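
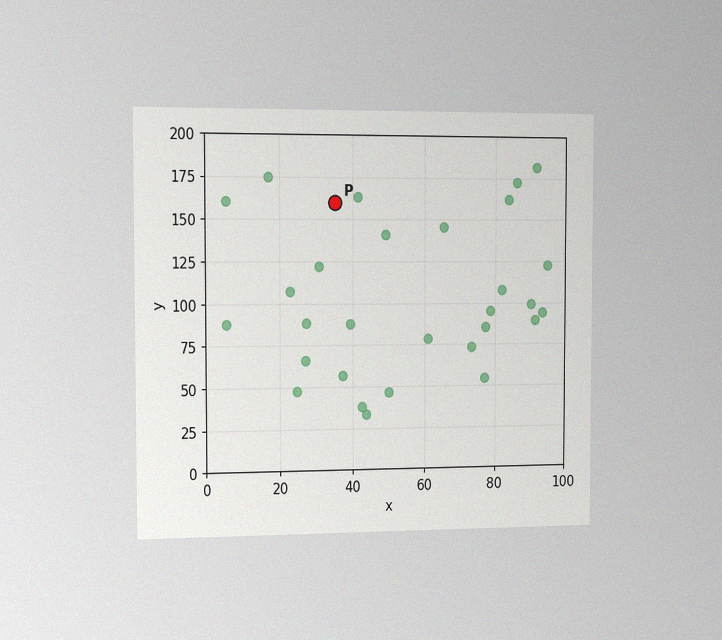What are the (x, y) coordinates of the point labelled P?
(35, 160)

The chart is viewed slightly from the left, with some photo noise. Following the gridlines from P to each axis, P sits at (35, 160).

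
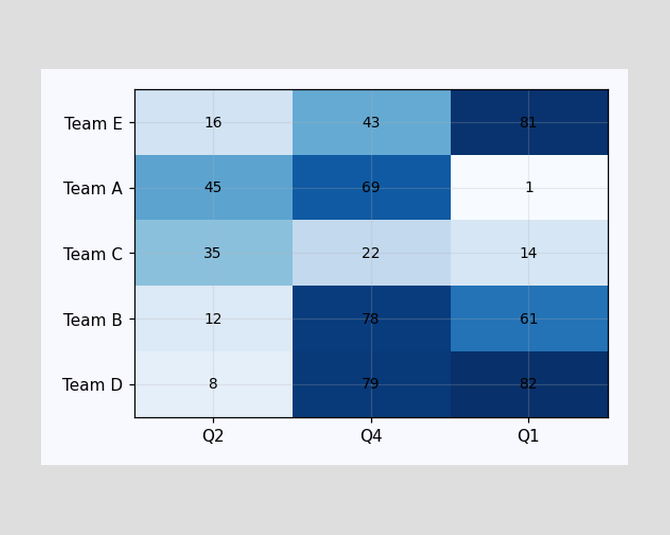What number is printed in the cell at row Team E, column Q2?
16

The (Team E, Q2) cell reads 16.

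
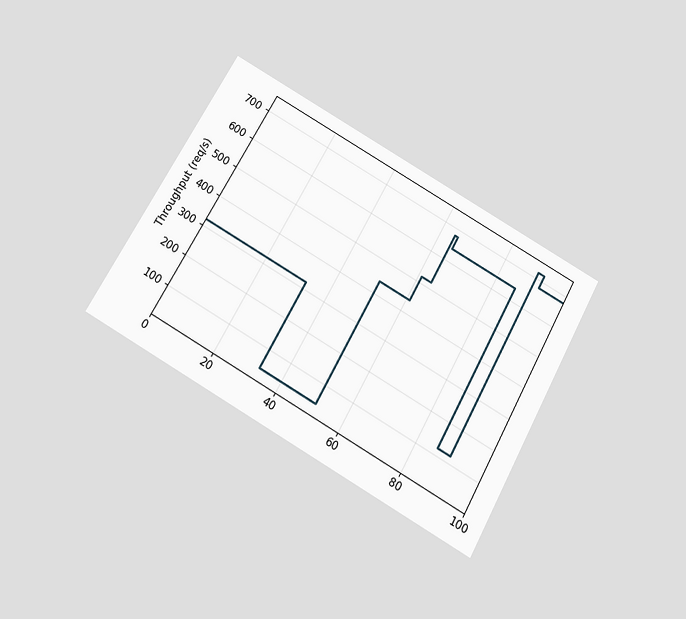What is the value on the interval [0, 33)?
320req/s

The chart is tilted about 29° clockwise and viewed slightly from below. On [0, 33) the step sits at 320req/s.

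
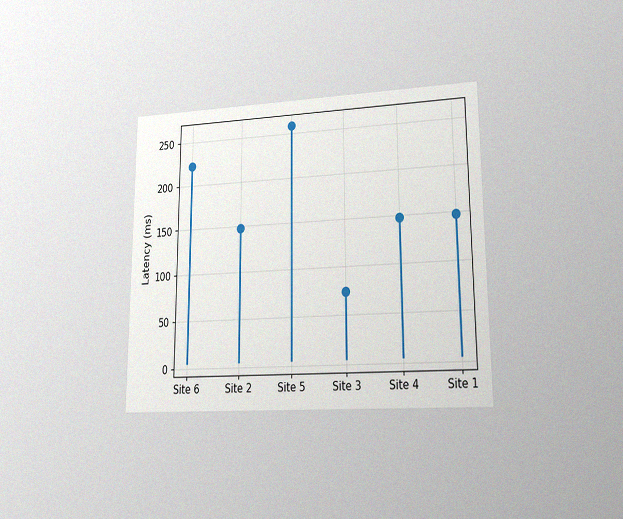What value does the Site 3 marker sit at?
74ms

The chart is viewed at a slight angle, with some photo noise. The Site 3 marker sits at 74ms.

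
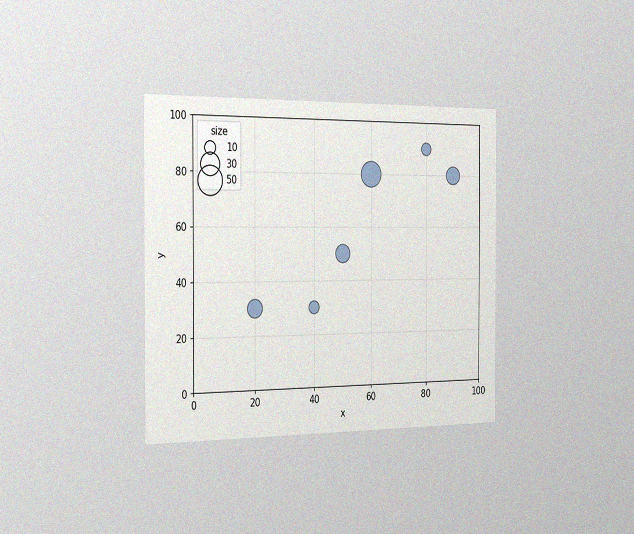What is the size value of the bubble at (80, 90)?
10

The chart is viewed slightly from the left, with some photo noise. Matching the bubble at (80, 90) against the size legend gives 10.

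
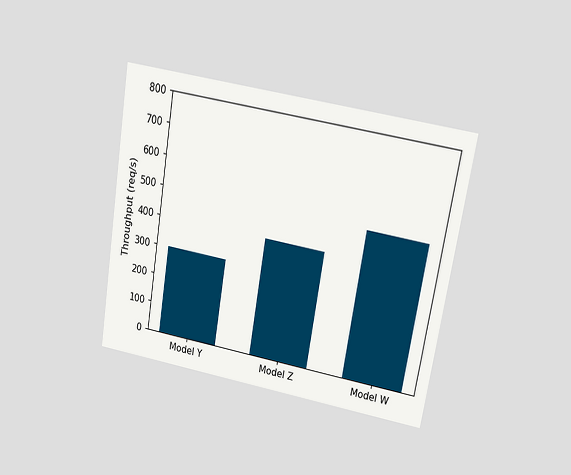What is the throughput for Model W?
500req/s

The chart is tilted about 10° clockwise and viewed at a slight angle. Reading along the chart's y-axis, the Model W bar reaches 500req/s.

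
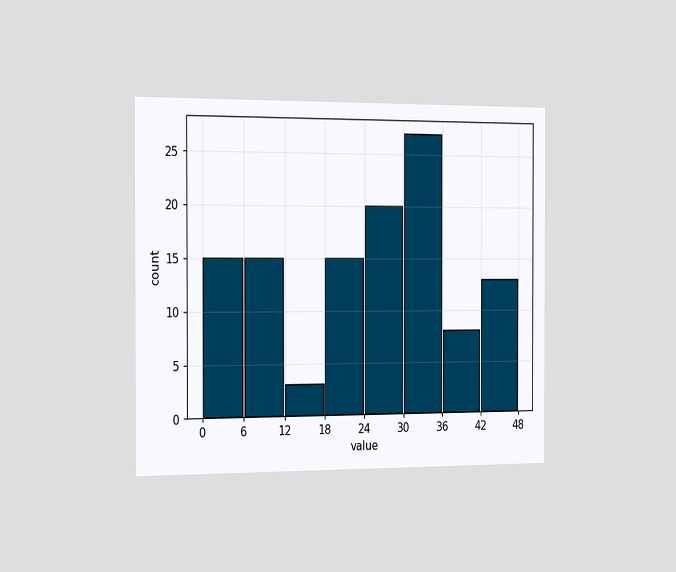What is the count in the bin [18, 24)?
15

The chart is viewed slightly from the left. The [18, 24) bin has height 15.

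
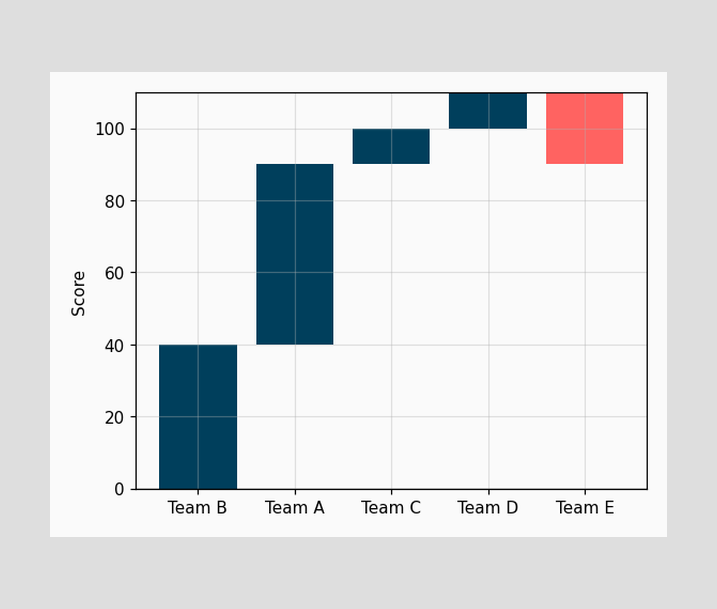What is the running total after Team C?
After Team C the running total reaches 100.

100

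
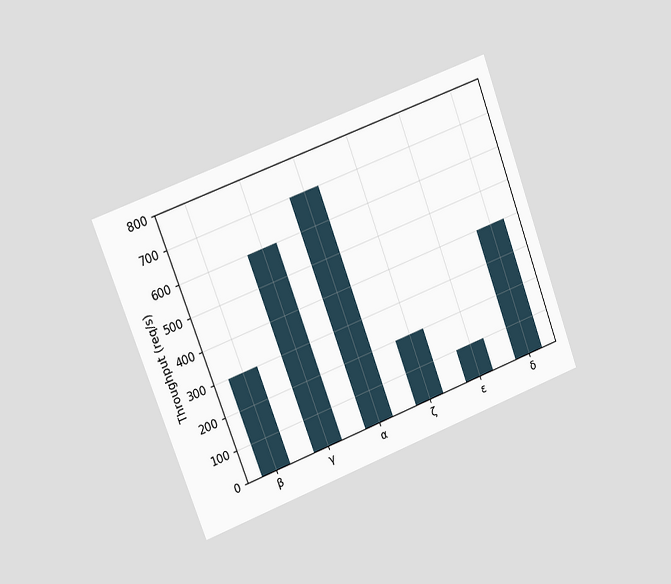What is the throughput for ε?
100req/s

The chart is tilted about 21° counter-clockwise and viewed slightly from the left. Reading along the chart's y-axis, the ε bar reaches 100req/s.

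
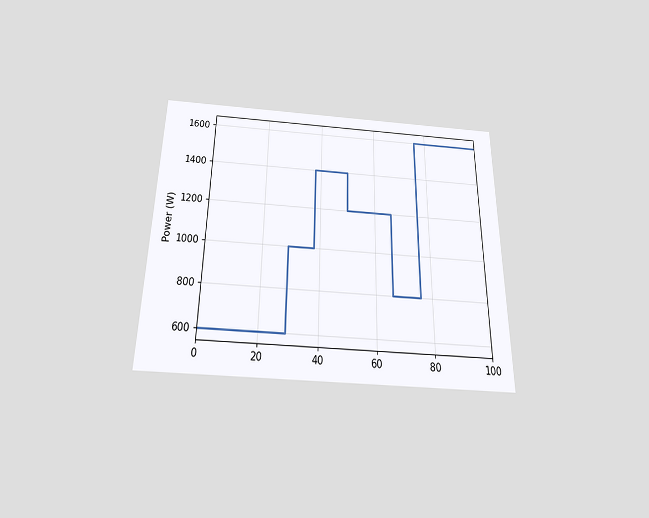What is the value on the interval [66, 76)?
The chart is viewed slightly from below. On [66, 76) the step sits at 800W.

800W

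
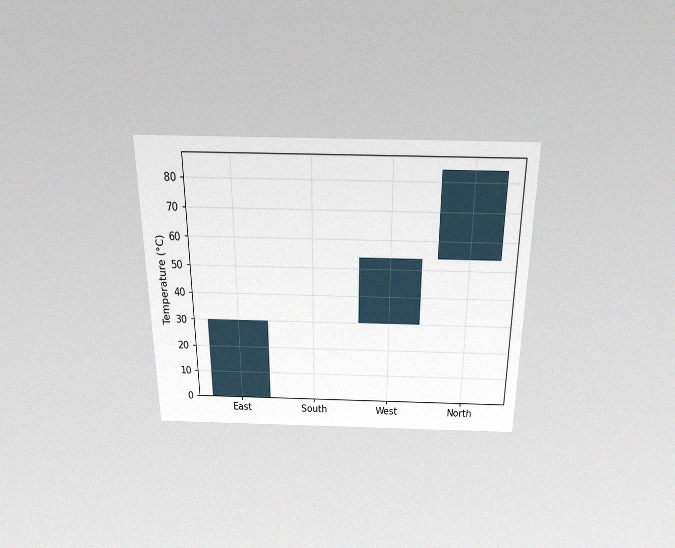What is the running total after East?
The chart is viewed slightly from above, with some photo noise. After East the running total reaches 30°C.

30°C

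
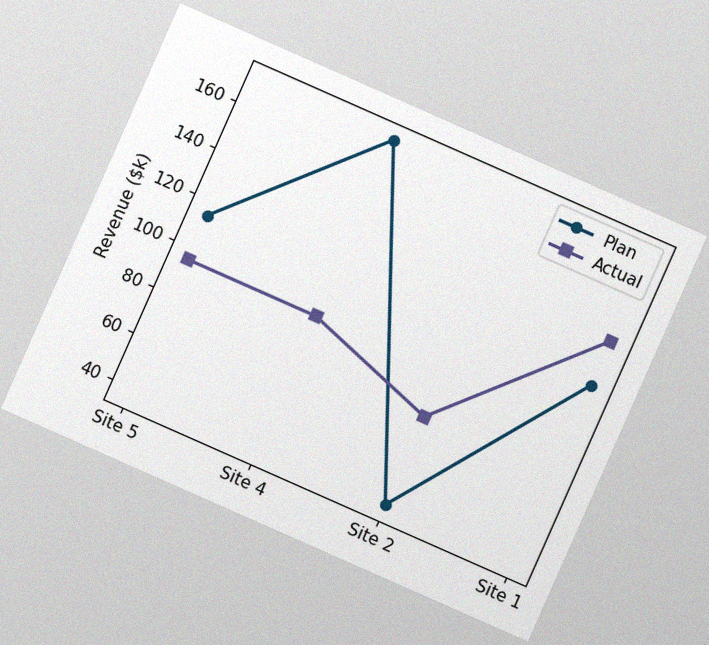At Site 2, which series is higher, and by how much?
Actual, by $38k

The chart is tilted about 24° clockwise, with some photo noise. At Site 2, Actual sits above the other line by $38k.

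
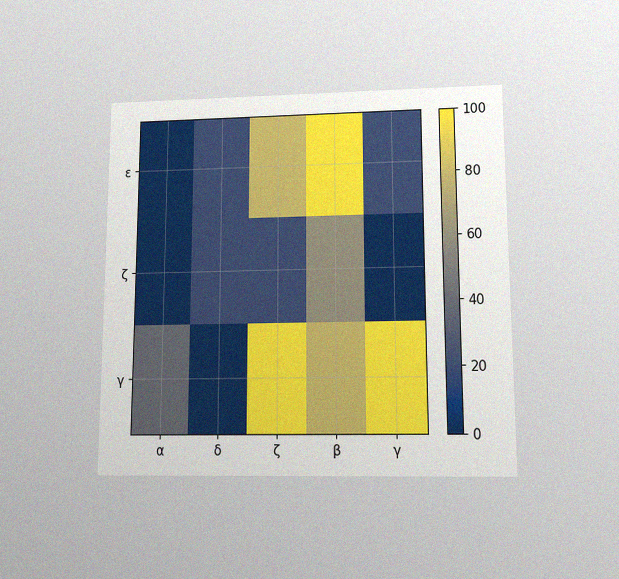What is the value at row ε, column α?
0

The chart is viewed slightly from below, with some photo noise. Matching cell (ε, α) against the colorbar gives 0.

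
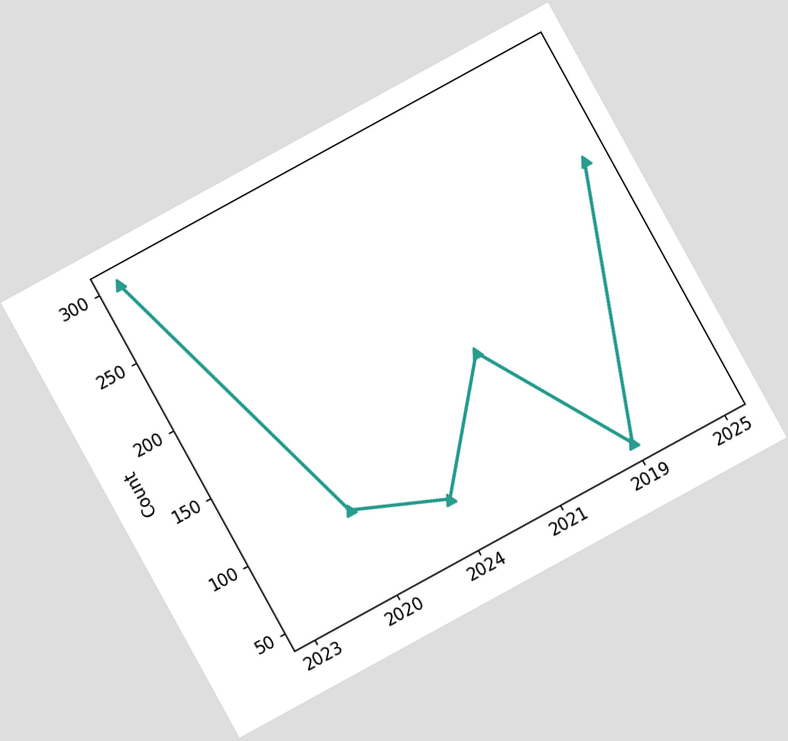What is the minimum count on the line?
The chart is tilted about 29° counter-clockwise. The lowest point is at 2019, and reading across to the y-axis gives 50.

50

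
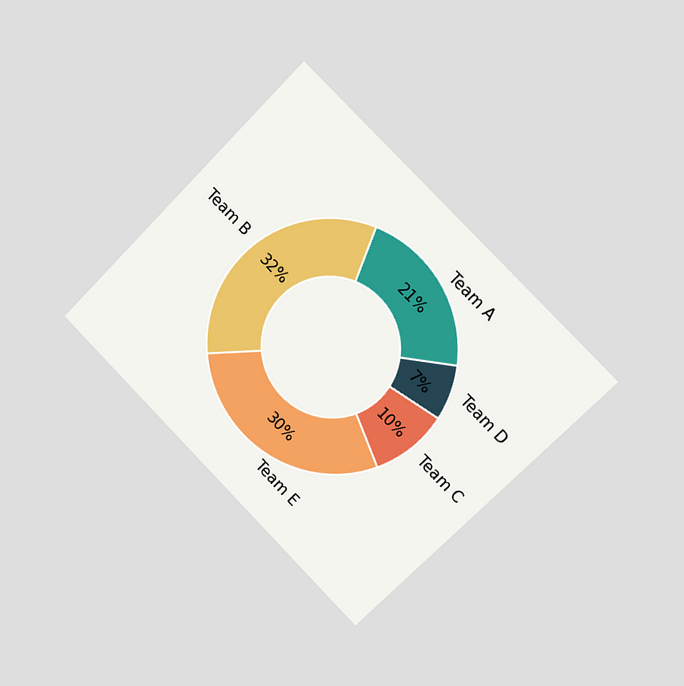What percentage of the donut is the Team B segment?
32%

The chart is tilted about 45° clockwise and viewed slightly from the right. The Team B segment takes up 32% of the ring.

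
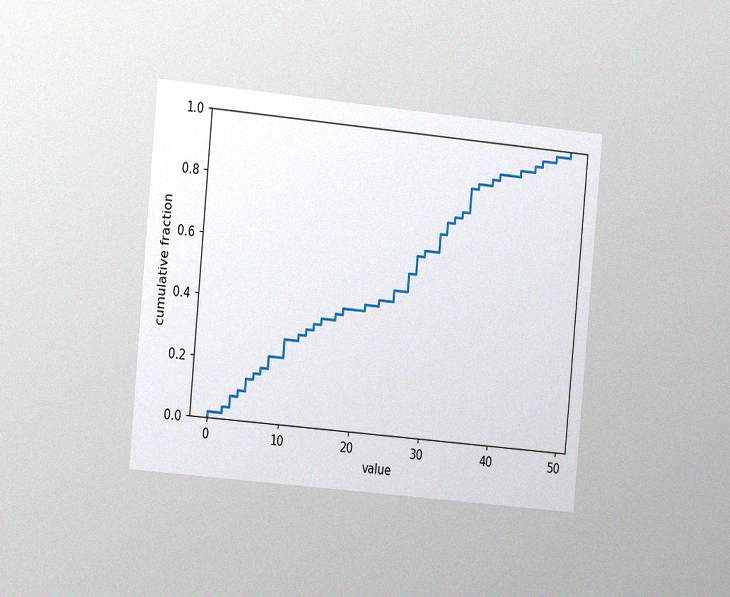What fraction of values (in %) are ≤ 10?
The chart is tilted about 5° clockwise and viewed slightly from the left, with some photo noise. At x=10 the ECDF step is at 28%.

28%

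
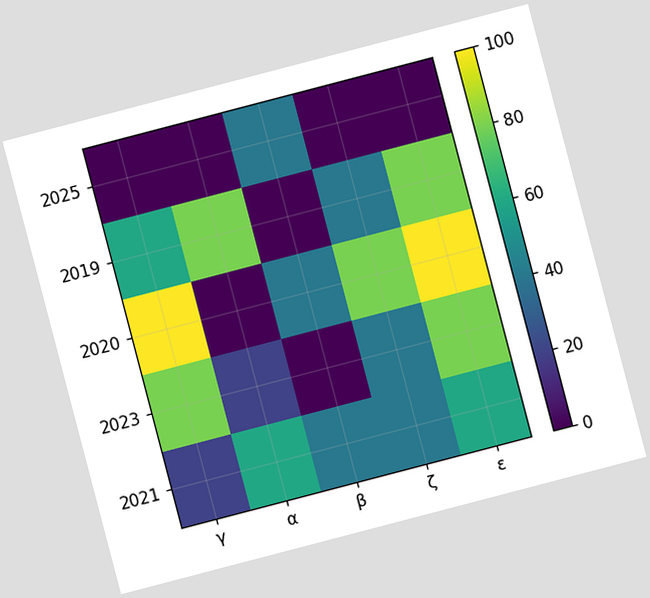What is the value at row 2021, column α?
60

The chart is tilted about 15° counter-clockwise. Matching cell (2021, α) against the colorbar gives 60.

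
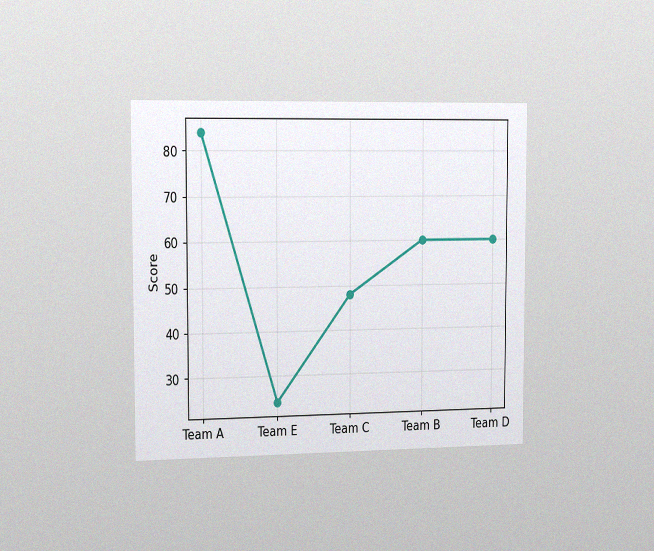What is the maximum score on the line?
The chart is viewed slightly from the left, with some photo noise. The highest point is at Team A, and reading across to the y-axis gives 84.

84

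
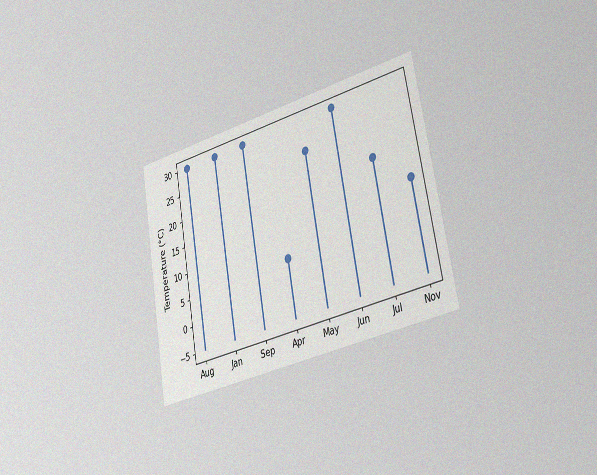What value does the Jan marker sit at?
30°C

The chart is tilted about 10° counter-clockwise and viewed slightly from the right, with some photo noise. The Jan marker sits at 30°C.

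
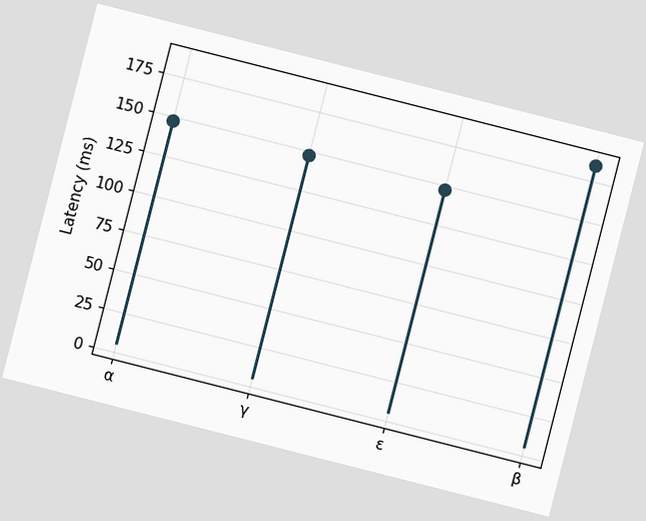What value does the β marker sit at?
185ms

The chart is tilted about 14° clockwise. The β marker sits at 185ms.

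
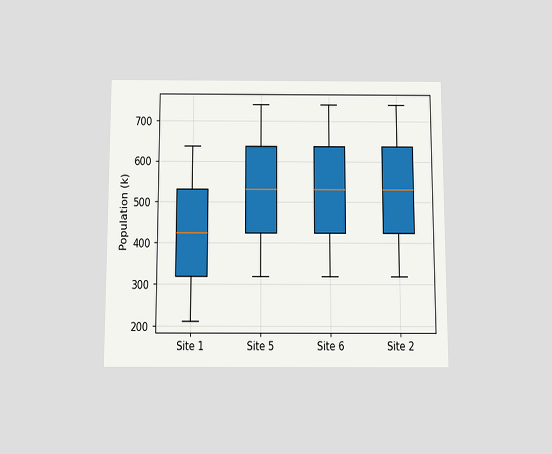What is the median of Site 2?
The chart is viewed slightly from below. The median line in the Site 2 box sits at 530k.

530k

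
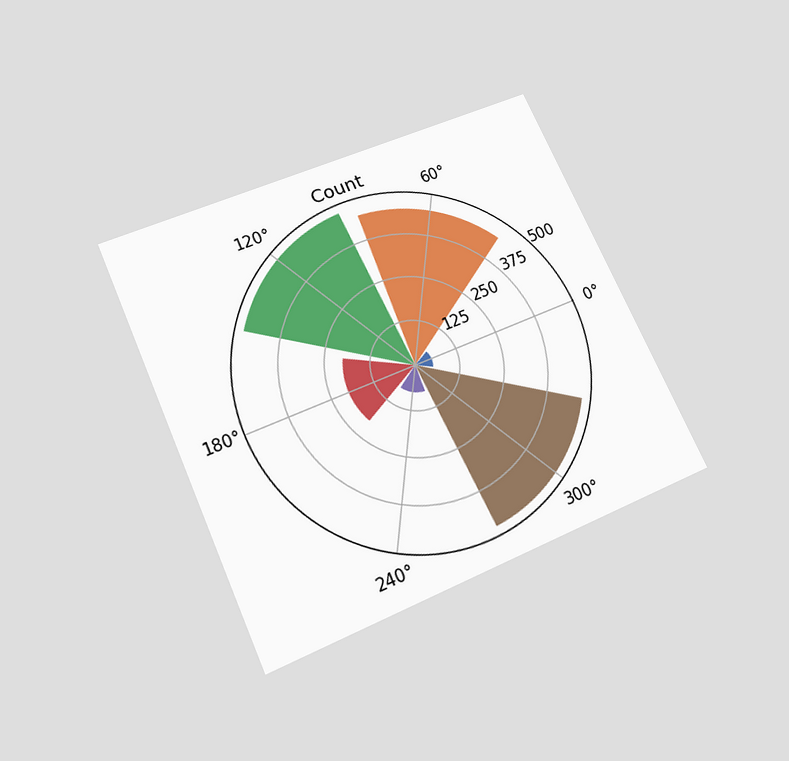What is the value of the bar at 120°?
The chart is tilted about 24° counter-clockwise and viewed slightly from below. The bar at 120° reaches 475 on the radial axis.

475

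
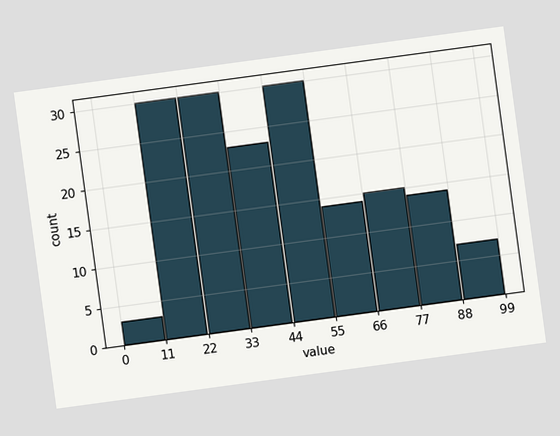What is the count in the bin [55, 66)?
14

The chart is tilted about 8° counter-clockwise. The [55, 66) bin has height 14.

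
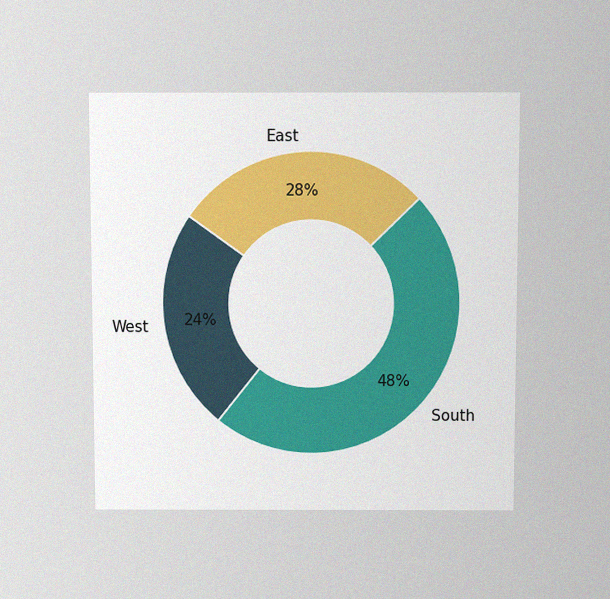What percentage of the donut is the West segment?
24%

The chart is viewed slightly from above, with some photo noise. The West segment takes up 24% of the ring.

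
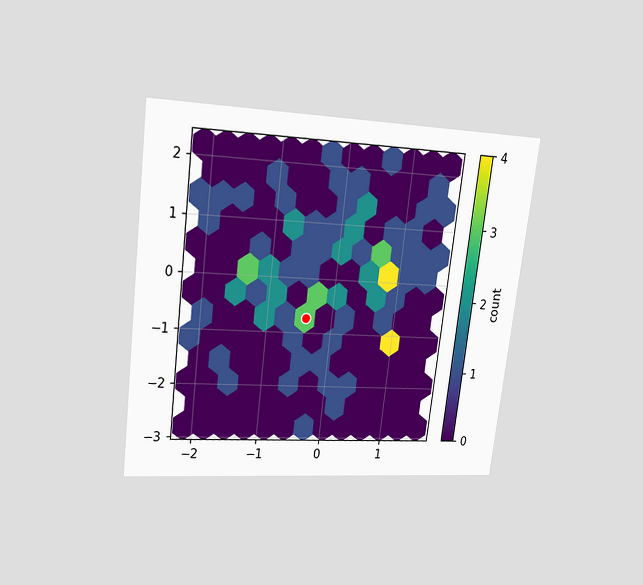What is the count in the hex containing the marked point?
The chart is tilted about 7° clockwise and viewed at a slight angle. The marked hex reads 3 on the colorbar.

3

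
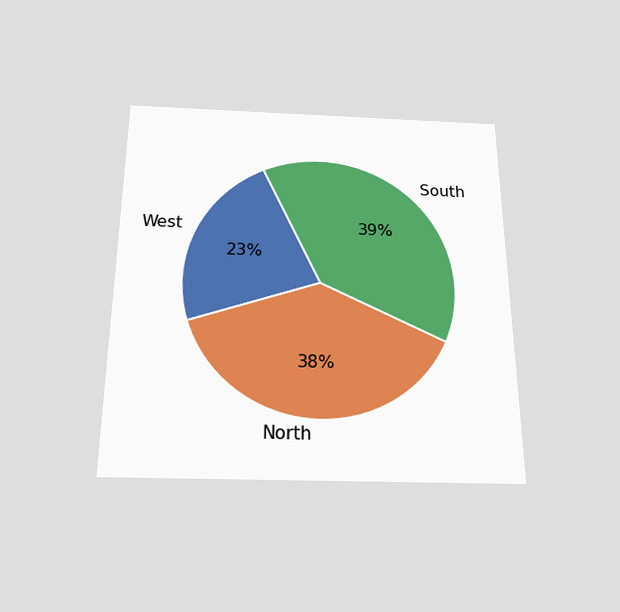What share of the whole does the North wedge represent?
38%

The chart is viewed slightly from below. The North slice takes up 38% of the pie.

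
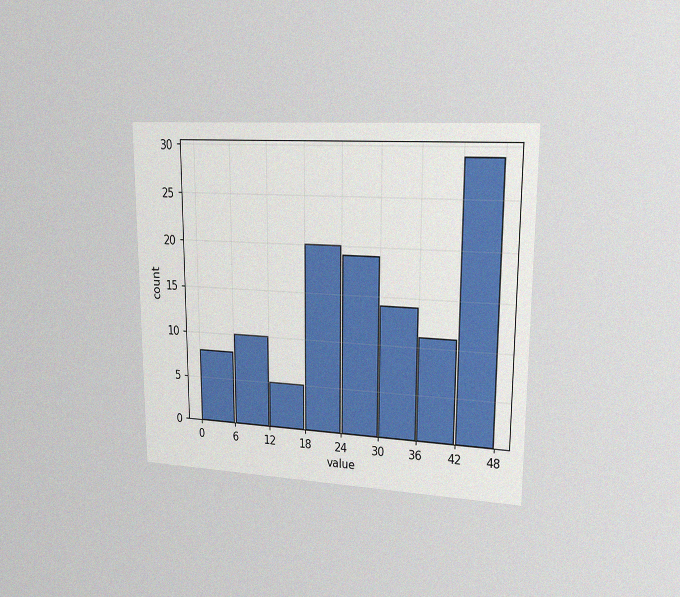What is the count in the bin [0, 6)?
The chart is viewed slightly from the right, with some photo noise. The [0, 6) bin has height 8.

8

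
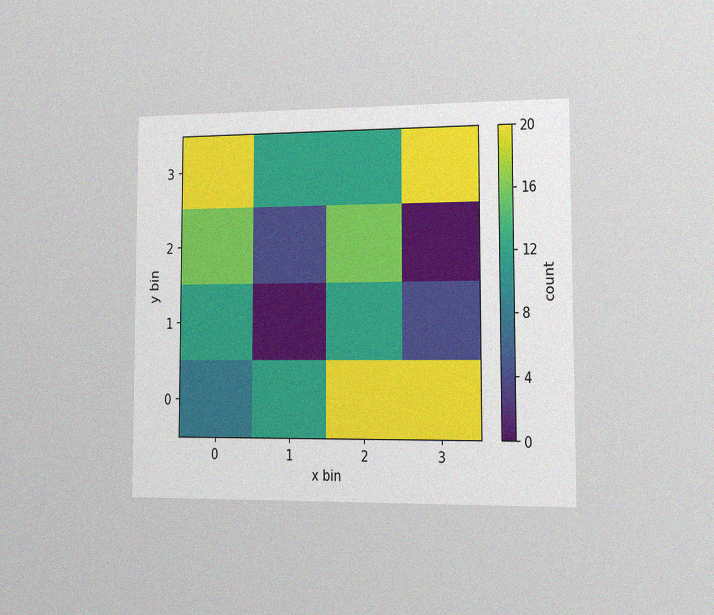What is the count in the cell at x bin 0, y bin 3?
20

The chart is viewed slightly from the right, with some photo noise. Matching the cell (0, 3) against the colorbar gives 20.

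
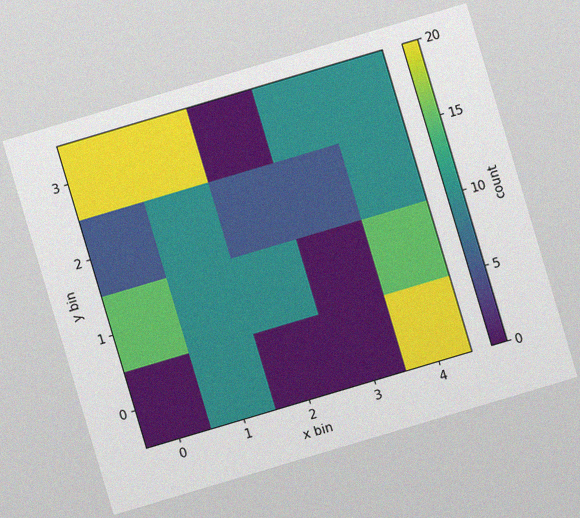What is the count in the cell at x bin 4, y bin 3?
The chart is tilted about 17° counter-clockwise, with some photo noise. Matching the cell (4, 3) against the colorbar gives 10.

10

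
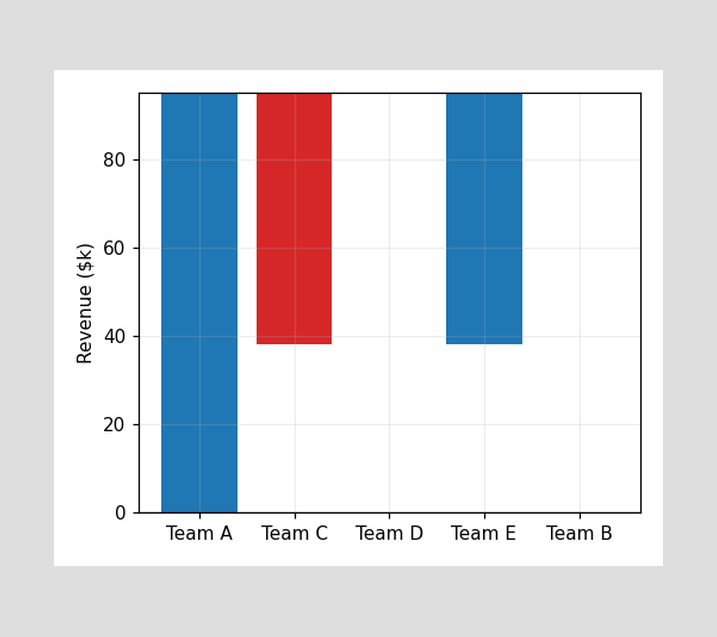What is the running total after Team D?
$38k

After Team D the running total reaches $38k.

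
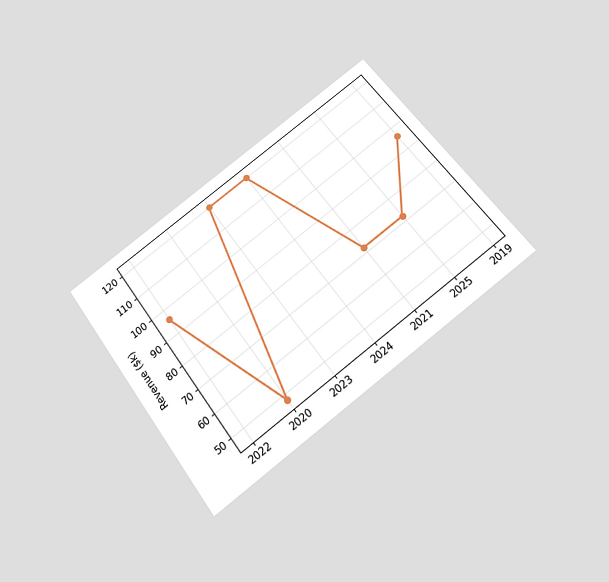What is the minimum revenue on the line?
The chart is tilted about 37° counter-clockwise and viewed slightly from below. The lowest point is at 2020, and reading across to the y-axis gives $48k.

$48k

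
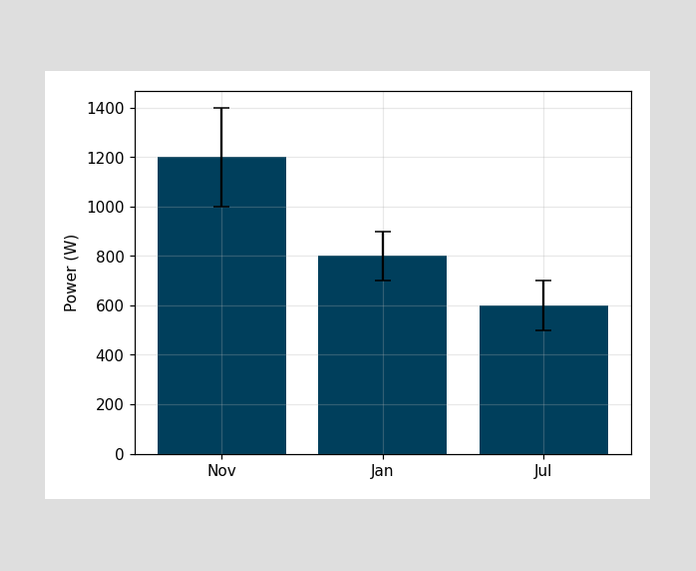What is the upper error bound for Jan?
The Jan bar's upper whisker reaches 900W.

900W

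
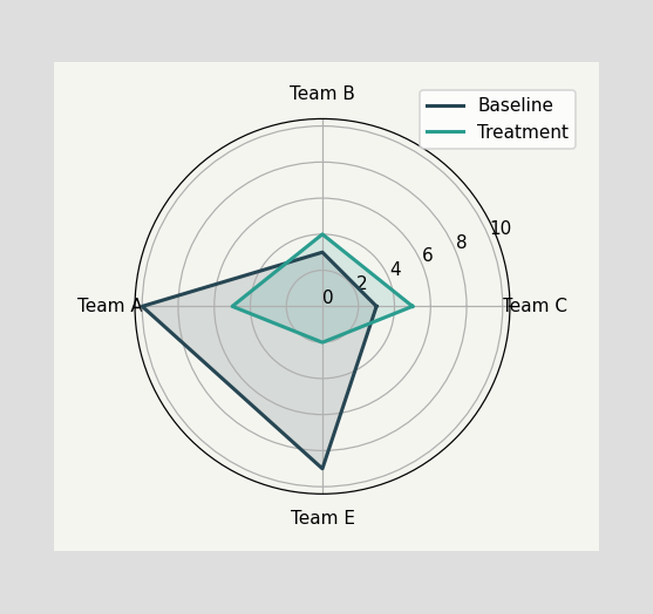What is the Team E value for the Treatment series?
2

On the Team E axis, Treatment reaches 2.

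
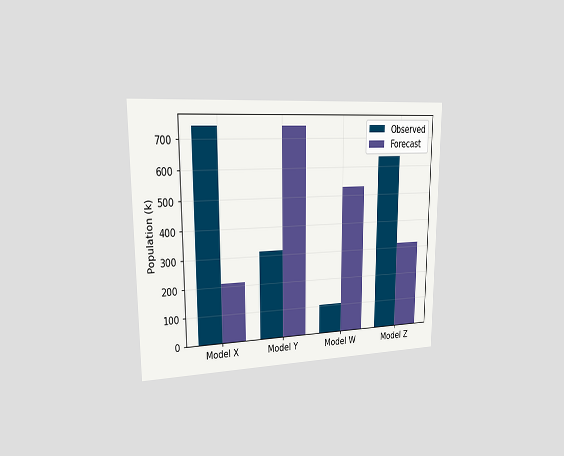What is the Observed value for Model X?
The chart is viewed slightly from the left. The Observed bar at Model X reaches 742k on the y-axis.

742k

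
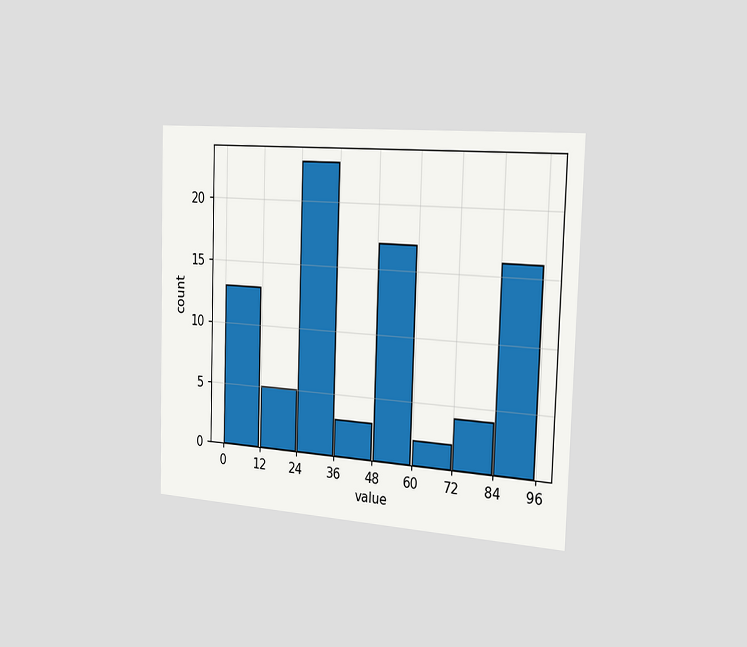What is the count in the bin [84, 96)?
The chart is viewed slightly from the right. The [84, 96) bin has height 16.

16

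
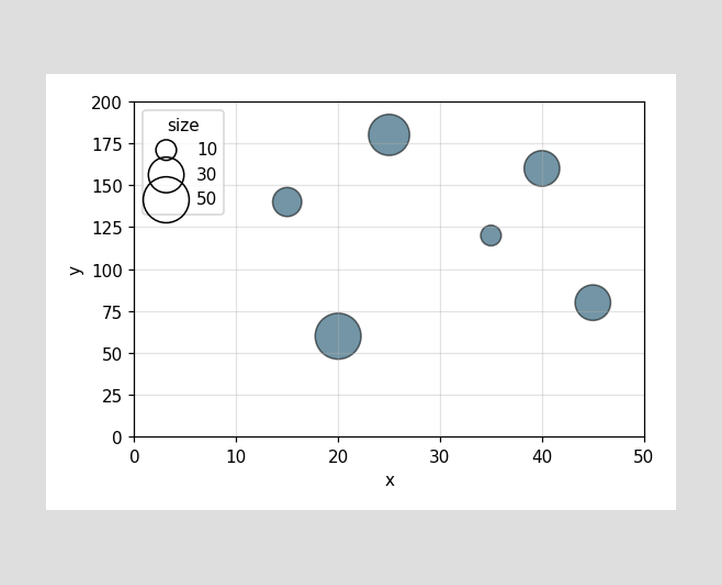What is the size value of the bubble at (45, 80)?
Matching the bubble at (45, 80) against the size legend gives 30.

30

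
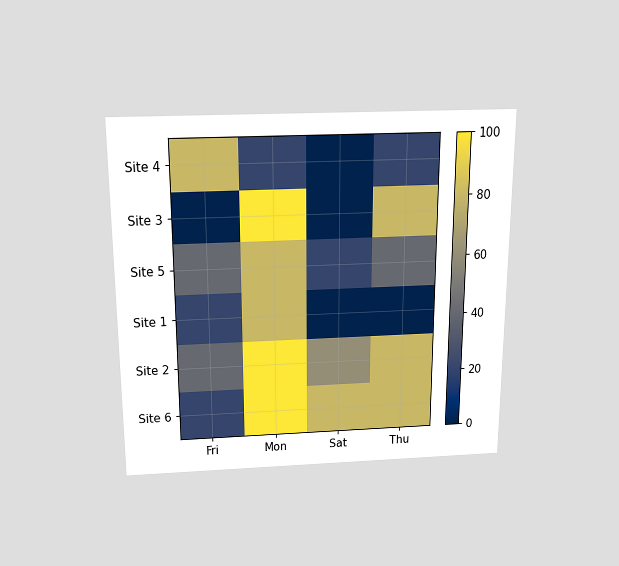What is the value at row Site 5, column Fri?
40

The chart is viewed slightly from above. Matching cell (Site 5, Fri) against the colorbar gives 40.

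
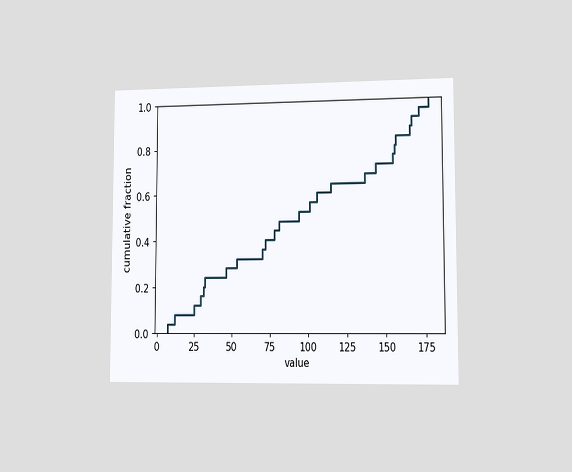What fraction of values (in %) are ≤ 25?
12%

The chart is viewed slightly from the right. At x=25 the ECDF step is at 12%.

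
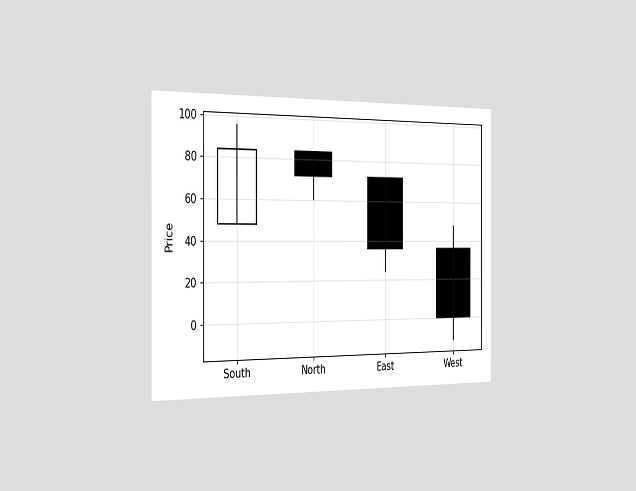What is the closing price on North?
The chart is viewed slightly from the left. The North candle closes at 72.

72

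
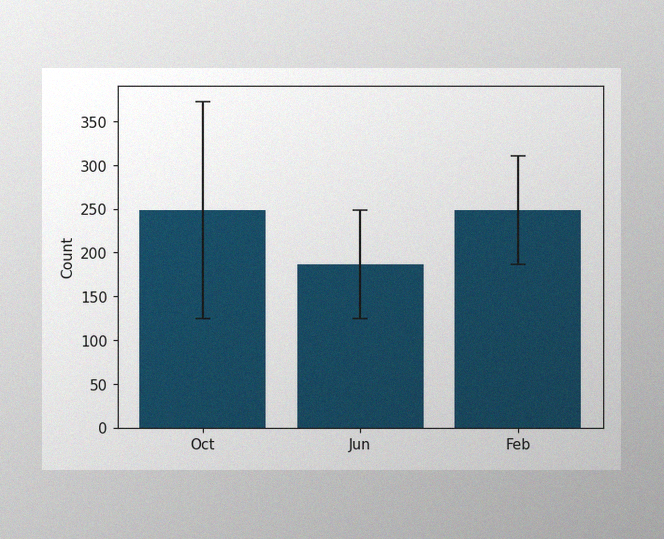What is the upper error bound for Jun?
248

The image has some photo noise and uneven lighting. The Jun bar's upper whisker reaches 248.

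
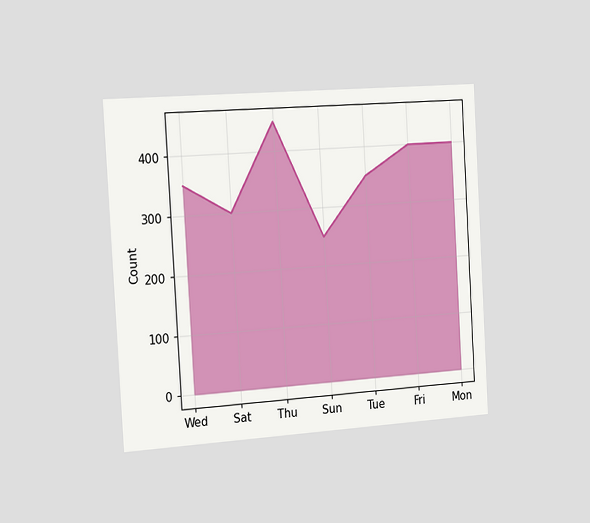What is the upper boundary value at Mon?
The chart is tilted about 3° counter-clockwise and viewed slightly from the left. At Mon the upper boundary is at 400.

400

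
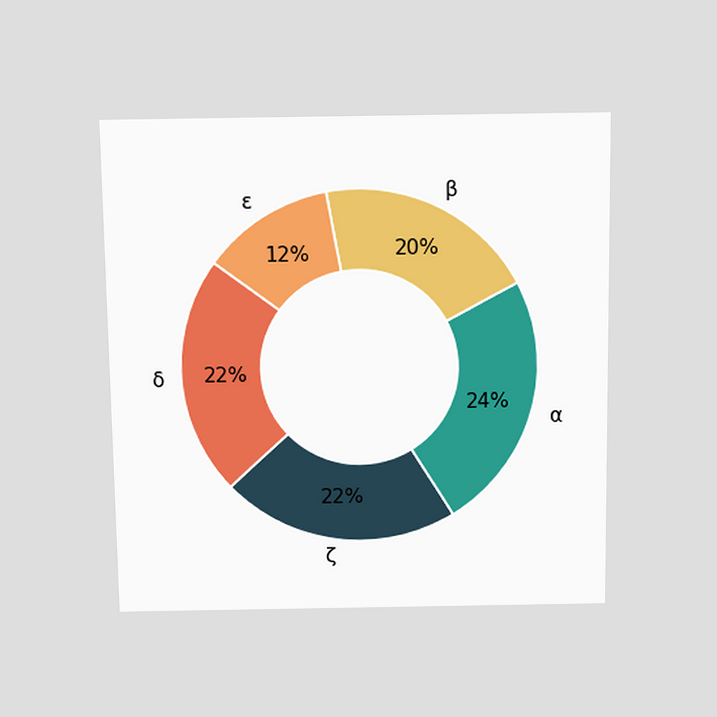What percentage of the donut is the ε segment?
The chart is viewed slightly from above. The ε segment takes up 12% of the ring.

12%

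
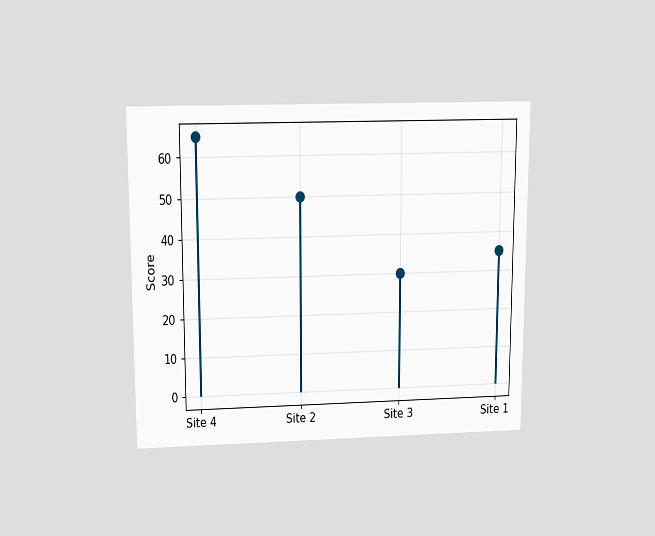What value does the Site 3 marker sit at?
30

The chart is viewed slightly from above. The Site 3 marker sits at 30.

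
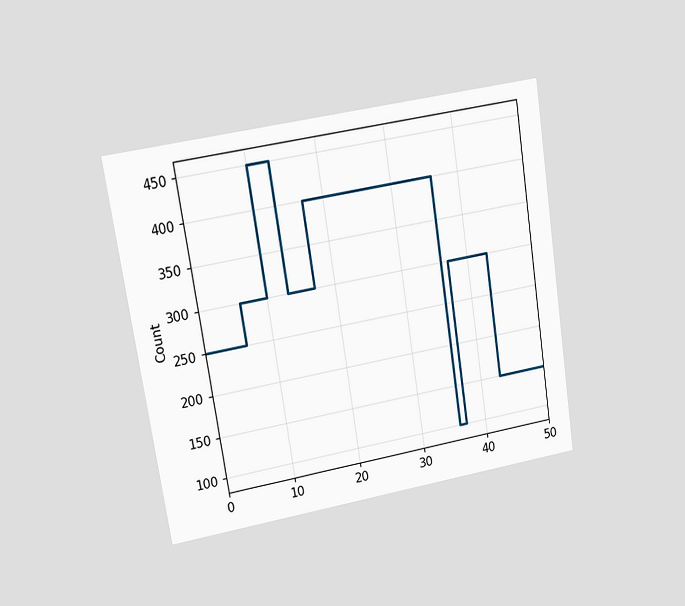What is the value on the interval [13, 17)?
The chart is tilted about 9° counter-clockwise and viewed at a slight angle. On [13, 17) the step sits at 300.

300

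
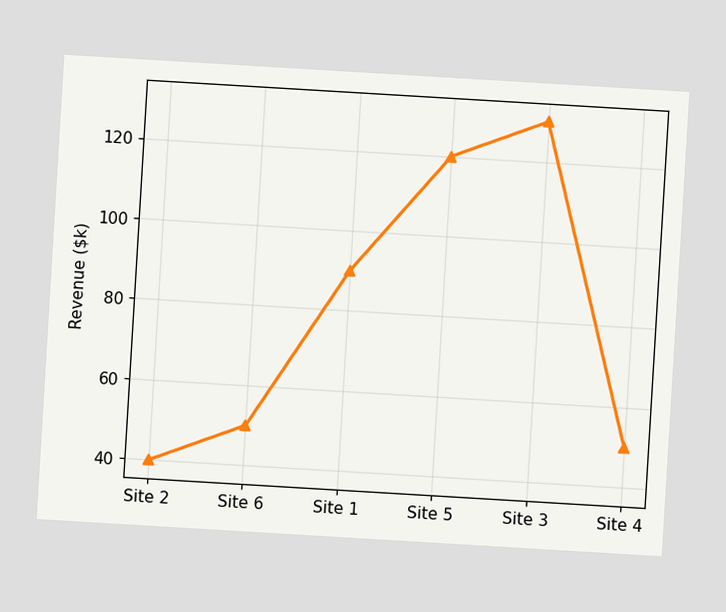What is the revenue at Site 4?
The chart is tilted about 3° clockwise. At Site 4, the line is at $50k.

$50k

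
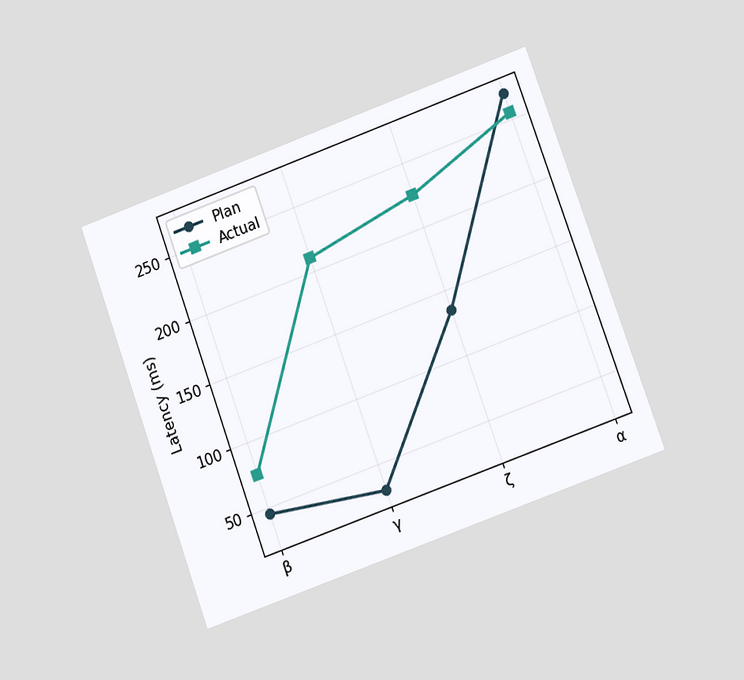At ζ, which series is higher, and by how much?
Actual, by 90ms

The chart is tilted about 20° counter-clockwise and viewed at a slight angle. At ζ, Actual sits above the other line by 90ms.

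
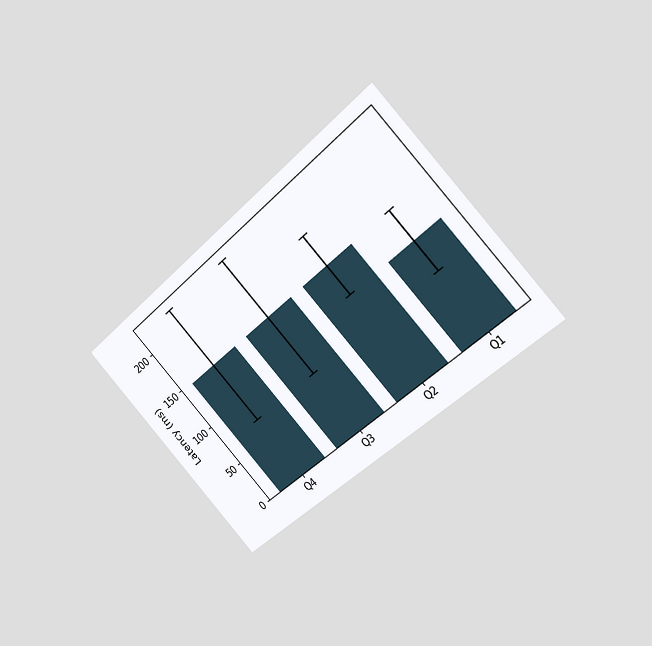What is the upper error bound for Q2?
185ms

The chart is tilted about 43° counter-clockwise and viewed slightly from the right. The Q2 bar's upper whisker reaches 185ms.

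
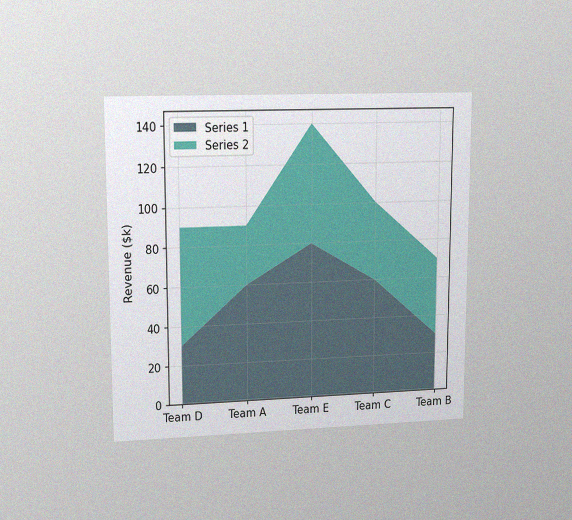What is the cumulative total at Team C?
$100k

The chart is viewed at a slight angle, with some photo noise. The stacked total at Team C reaches $100k.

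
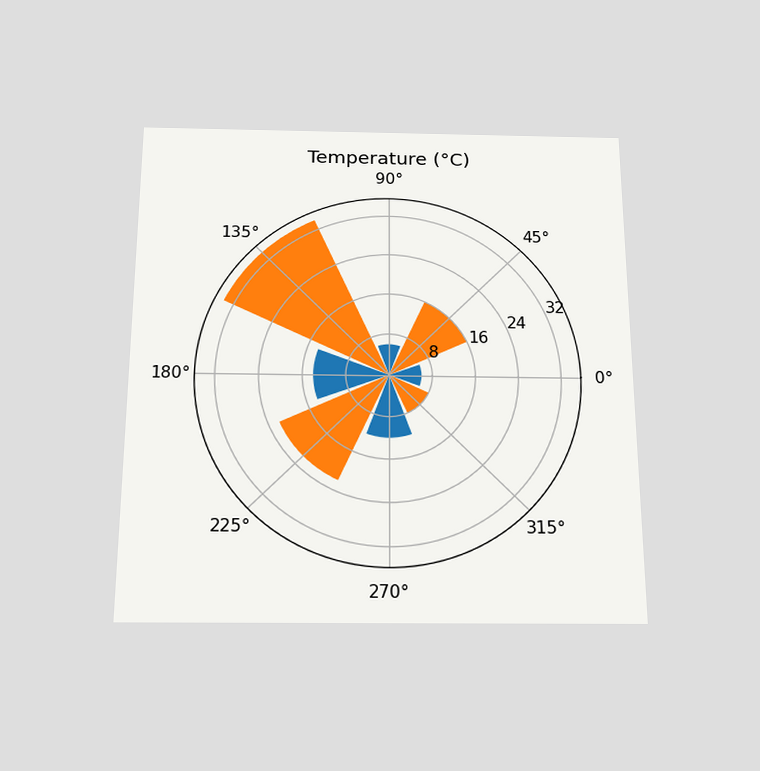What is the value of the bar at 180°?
14°C

The chart is viewed slightly from below. The bar at 180° reaches 14°C on the radial axis.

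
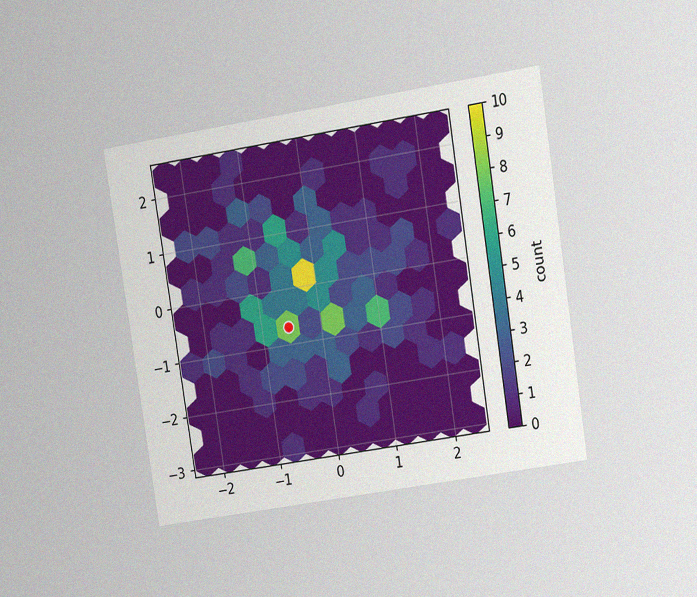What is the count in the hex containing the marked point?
8

The chart is tilted about 9° counter-clockwise and viewed at a slight angle, with some photo noise. The marked hex reads 8 on the colorbar.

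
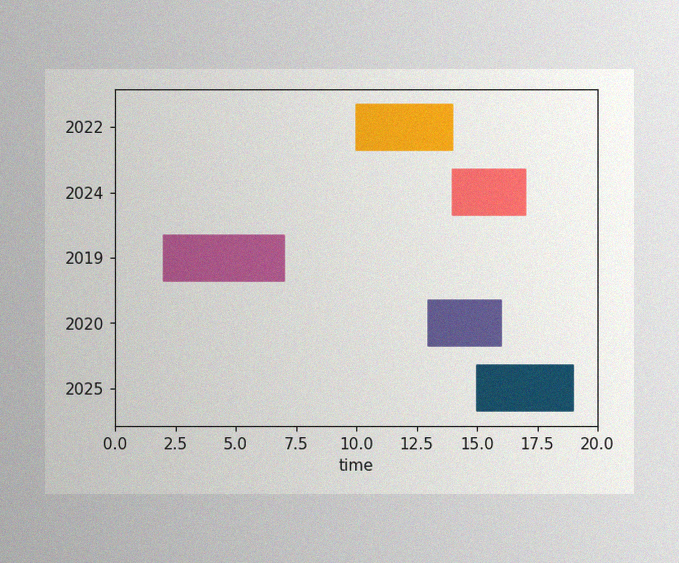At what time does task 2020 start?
The image has some photo noise and uneven lighting. The 2020 bar begins at t=13.

13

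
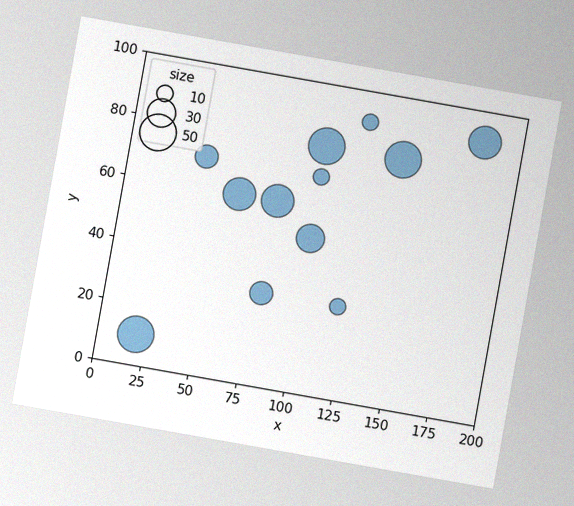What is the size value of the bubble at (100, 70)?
10

The chart is tilted about 10° clockwise, with some photo noise. Matching the bubble at (100, 70) against the size legend gives 10.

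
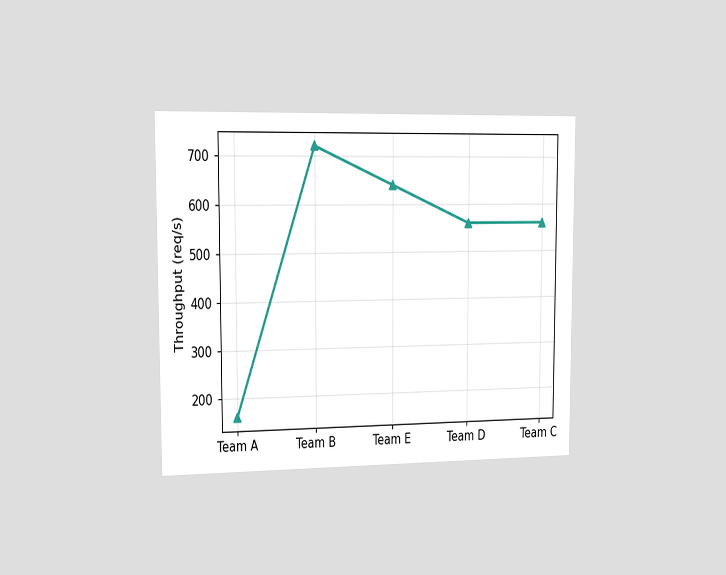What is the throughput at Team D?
The chart is viewed slightly from the left. At Team D, the line is at 560req/s.

560req/s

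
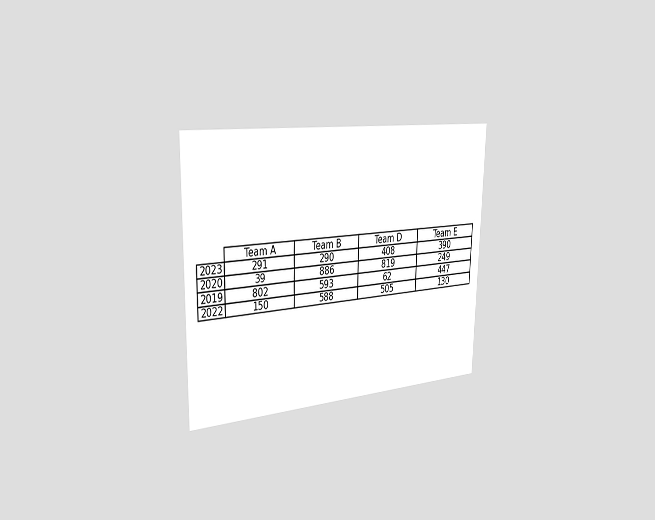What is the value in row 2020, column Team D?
819

The chart is viewed slightly from the left. The (2020, Team D) cell reads 819.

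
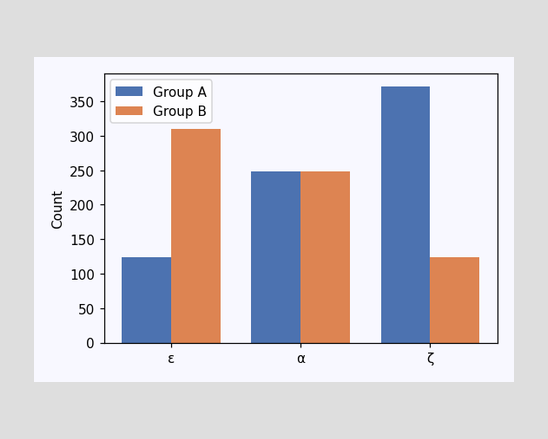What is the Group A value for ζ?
372

The Group A bar at ζ reaches 372 on the y-axis.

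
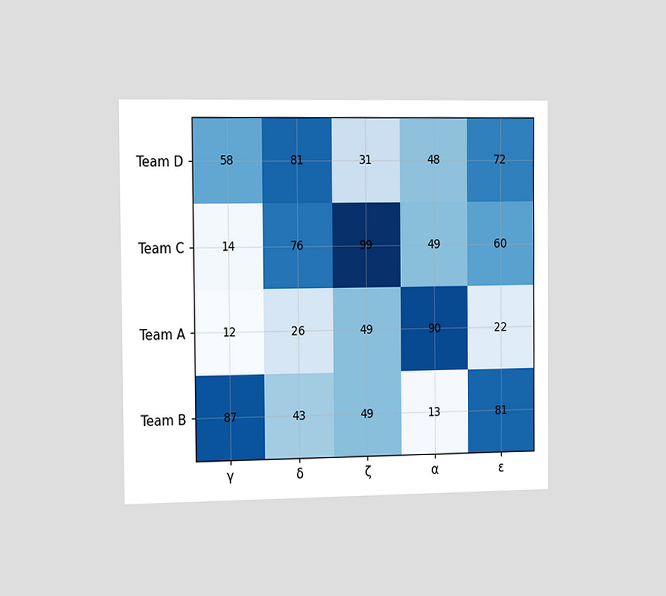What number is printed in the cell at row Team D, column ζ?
The chart is viewed slightly from the left. The (Team D, ζ) cell reads 31.

31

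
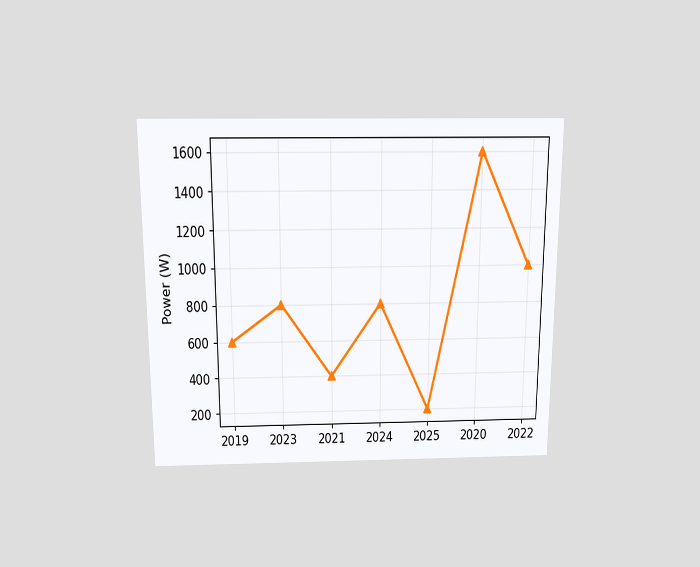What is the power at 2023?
The chart is viewed slightly from above. At 2023, the line is at 800W.

800W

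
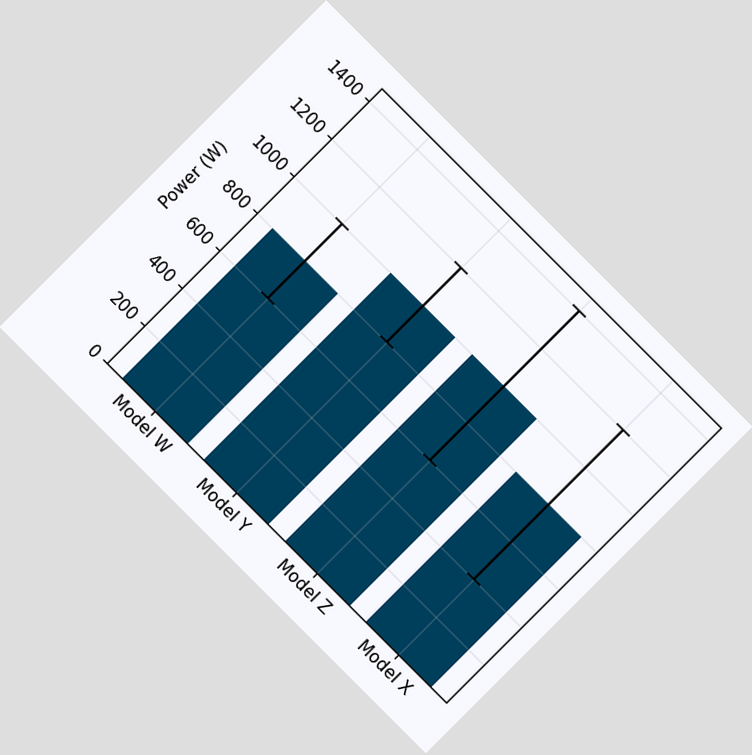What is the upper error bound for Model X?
The chart is tilted about 45° clockwise. The Model X bar's upper whisker reaches 1200W.

1200W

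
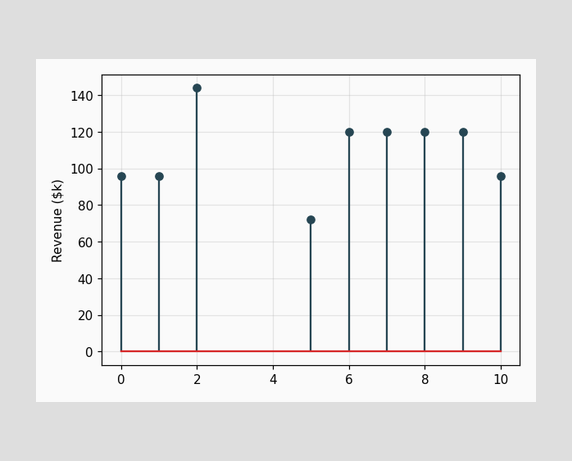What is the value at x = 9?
$120k

The stem at x=9 reaches $120k.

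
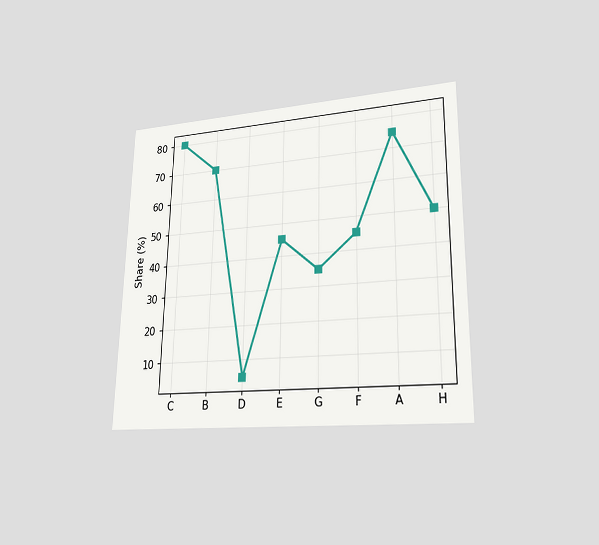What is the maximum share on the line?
The chart is viewed at a slight angle. The highest point is at C, and reading across to the y-axis gives 80%.

80%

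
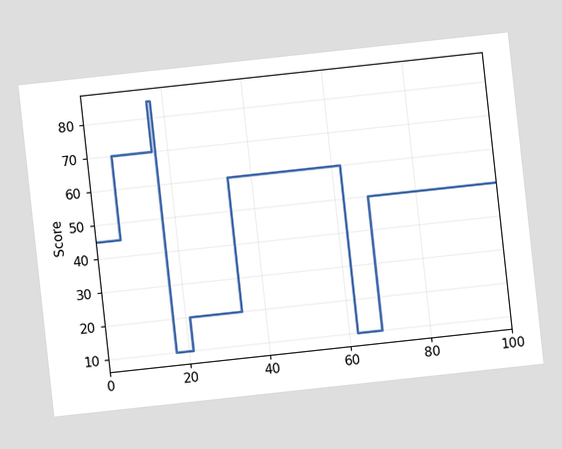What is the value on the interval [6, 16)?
70

The chart is tilted about 6° counter-clockwise. On [6, 16) the step sits at 70.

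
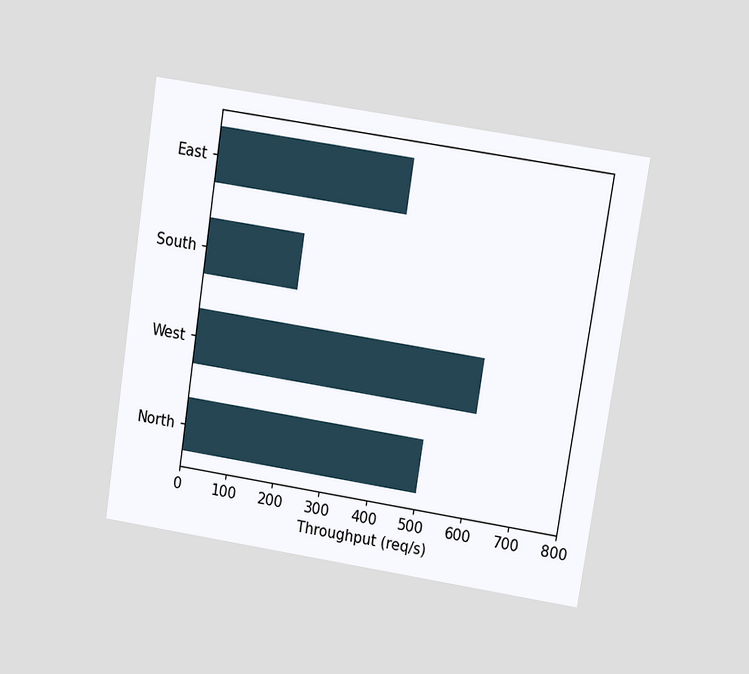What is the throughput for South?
200req/s

The chart is tilted about 9° clockwise and viewed at a slight angle. Reading along the chart's x-axis, the South bar reaches 200req/s.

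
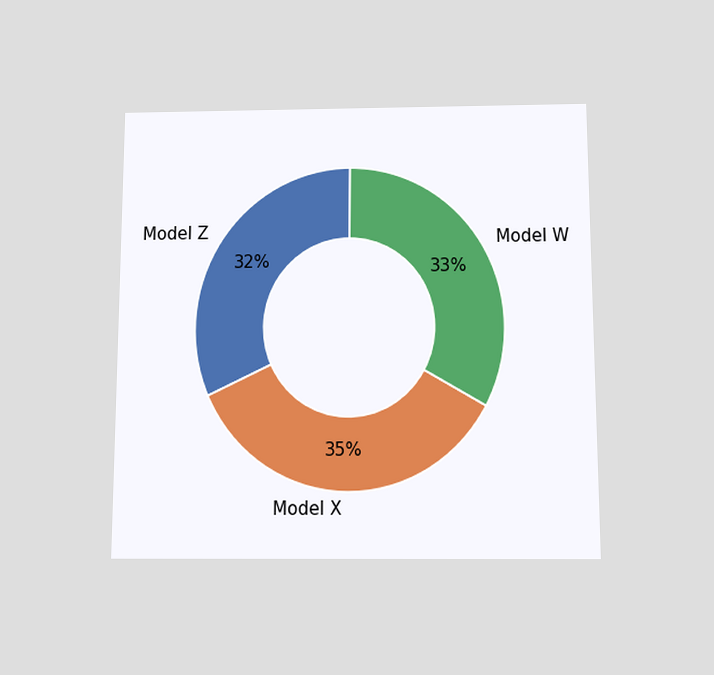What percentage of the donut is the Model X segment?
The chart is viewed slightly from below. The Model X segment takes up 35% of the ring.

35%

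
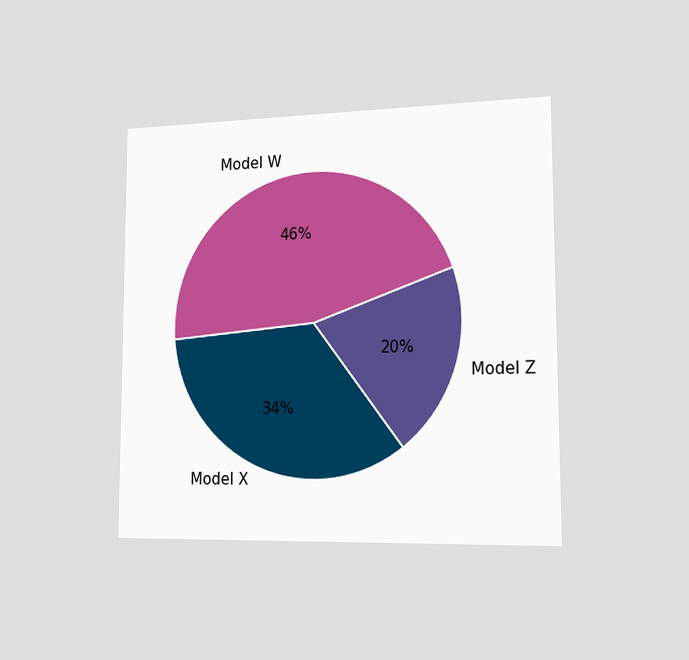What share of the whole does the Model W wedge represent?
The chart is viewed slightly from the right. The Model W slice takes up 46% of the pie.

46%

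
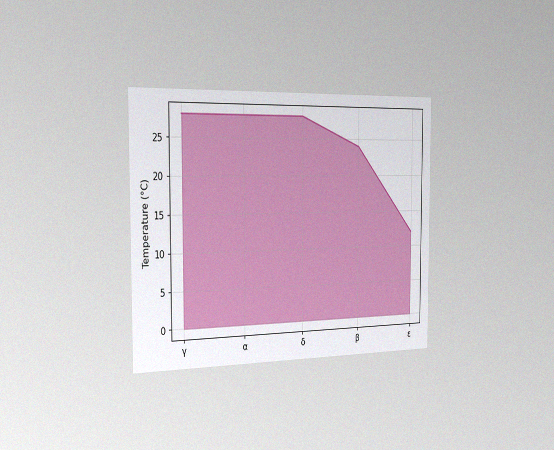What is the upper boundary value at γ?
The chart is viewed slightly from the left, with some photo noise. At γ the upper boundary is at 28°C.

28°C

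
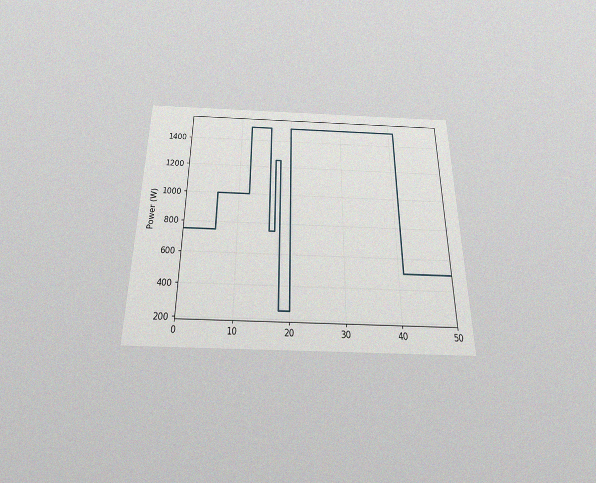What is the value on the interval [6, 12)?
1000W

The chart is viewed slightly from below, with some photo noise. On [6, 12) the step sits at 1000W.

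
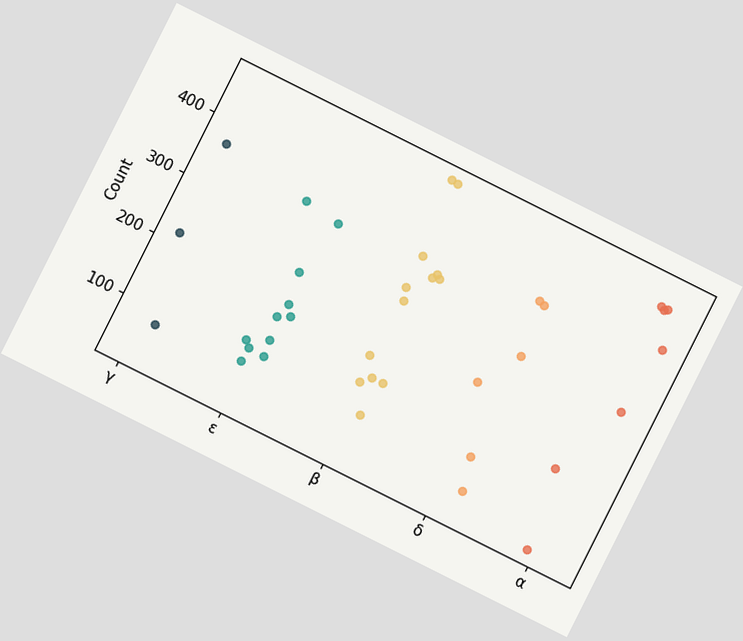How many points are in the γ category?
The chart is tilted about 27° clockwise. Counting the markers in the γ column gives 3.

3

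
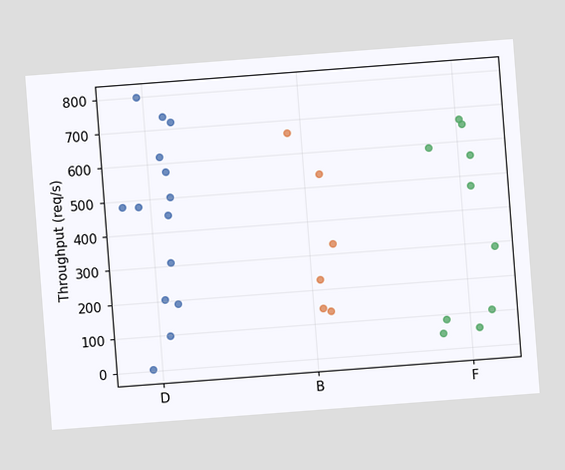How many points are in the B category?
6

The chart is tilted about 4° counter-clockwise. Counting the markers in the B column gives 6.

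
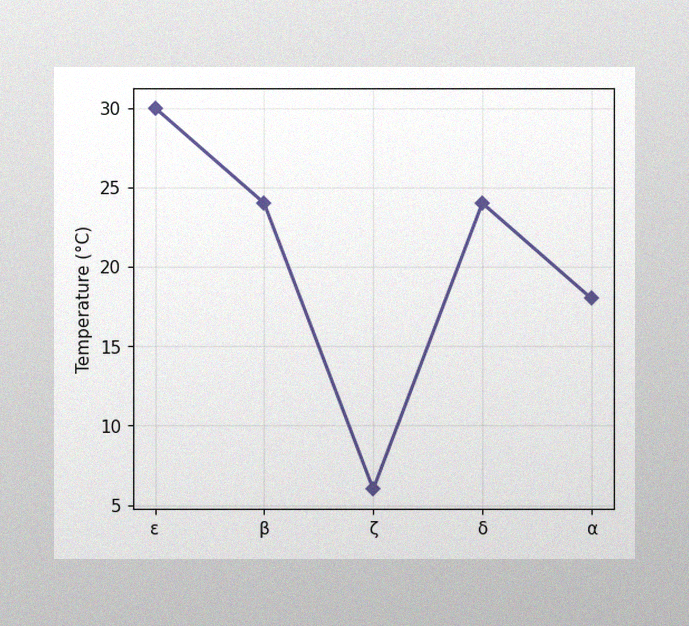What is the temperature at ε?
30°C

The image has some photo noise and uneven lighting. At ε, the line is at 30°C.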